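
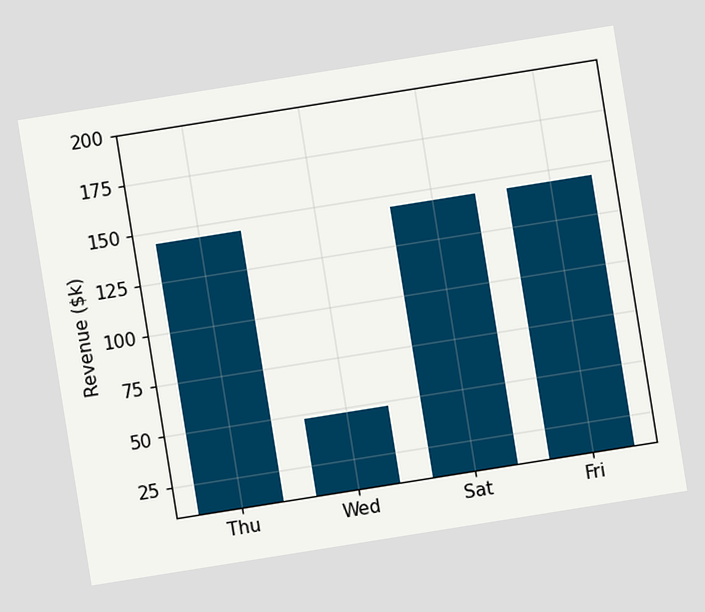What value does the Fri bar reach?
The chart is tilted about 9° counter-clockwise. Reading along the chart's y-axis, the Fri bar reaches $144k.

$144k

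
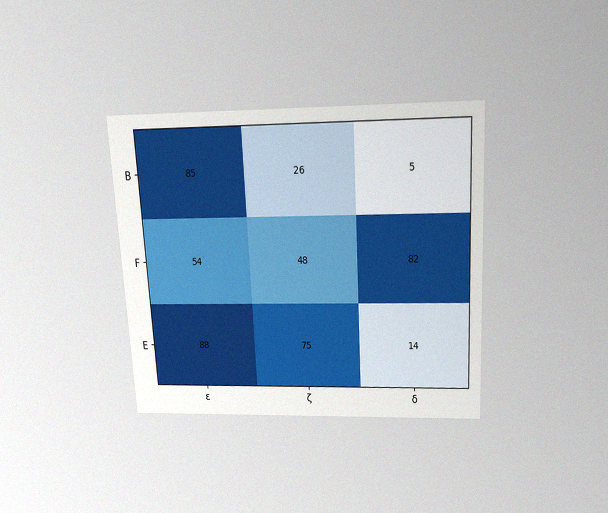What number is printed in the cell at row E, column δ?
14

The chart is tilted about 3° counter-clockwise and viewed slightly from above, with some photo noise. The (E, δ) cell reads 14.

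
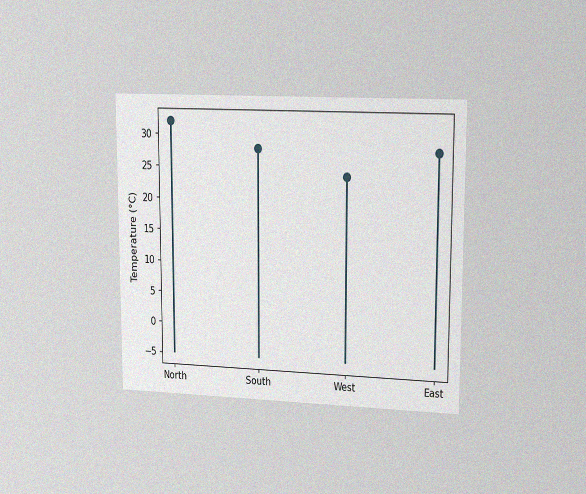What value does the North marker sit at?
The chart is viewed slightly from the right, with some photo noise. The North marker sits at 32°C.

32°C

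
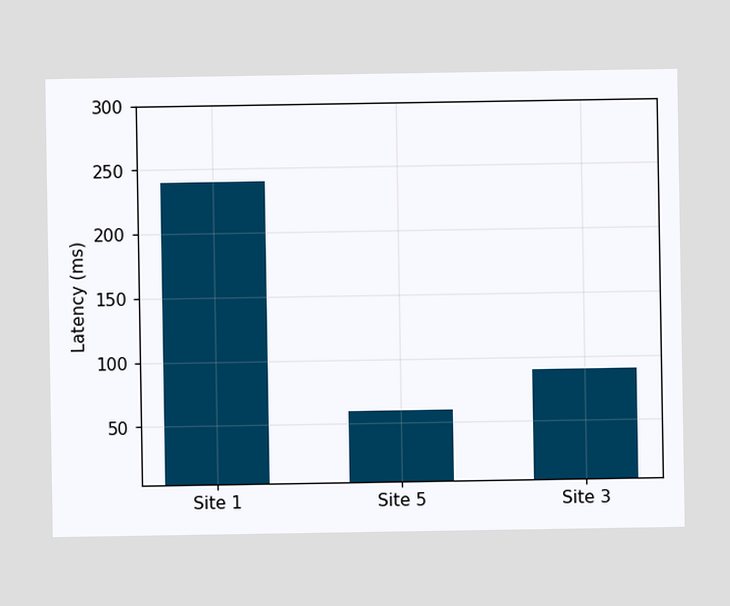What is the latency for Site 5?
60ms

Reading along the chart's y-axis, the Site 5 bar reaches 60ms.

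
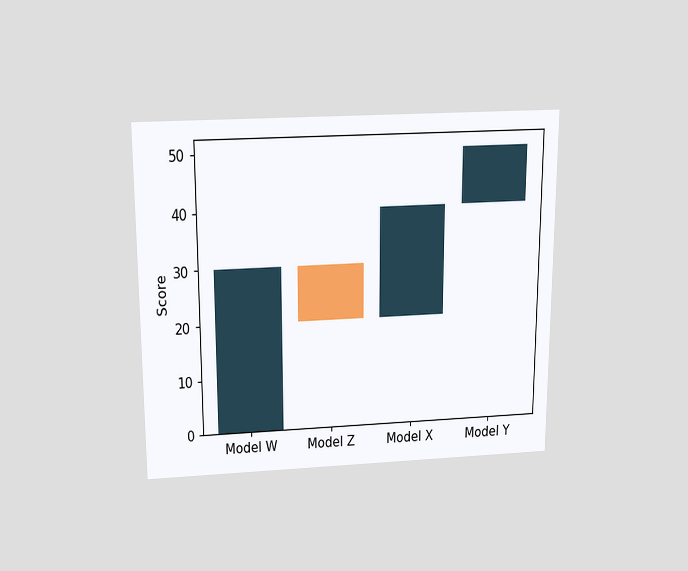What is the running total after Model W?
30

The chart is viewed slightly from above. After Model W the running total reaches 30.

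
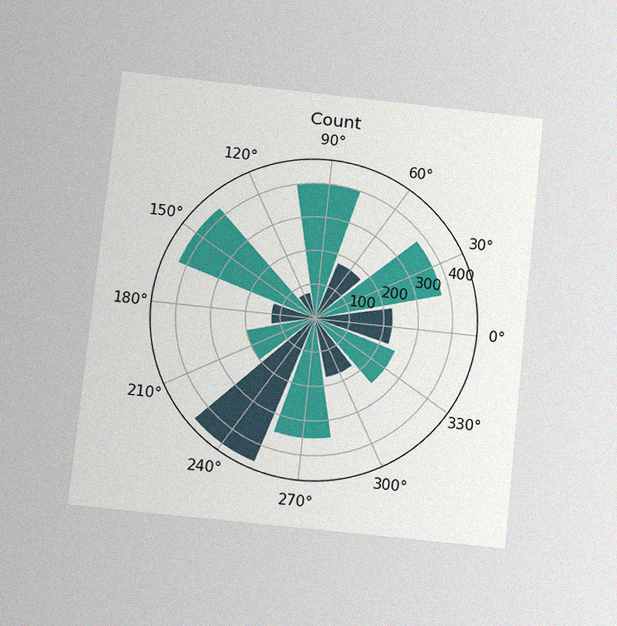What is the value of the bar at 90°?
The chart is tilted about 6° clockwise and viewed slightly from below, with some photo noise. The bar at 90° reaches 400 on the radial axis.

400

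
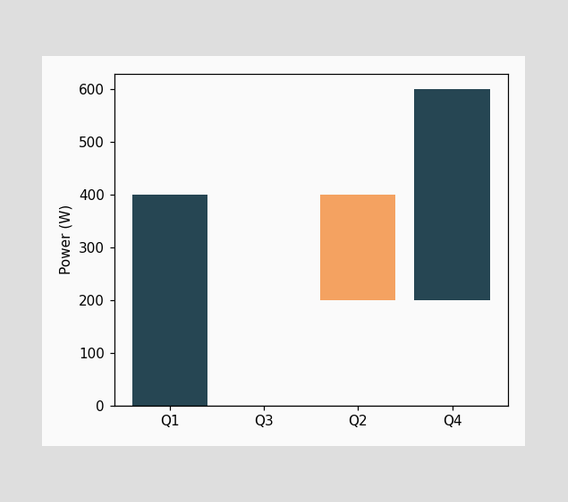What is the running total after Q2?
After Q2 the running total reaches 200W.

200W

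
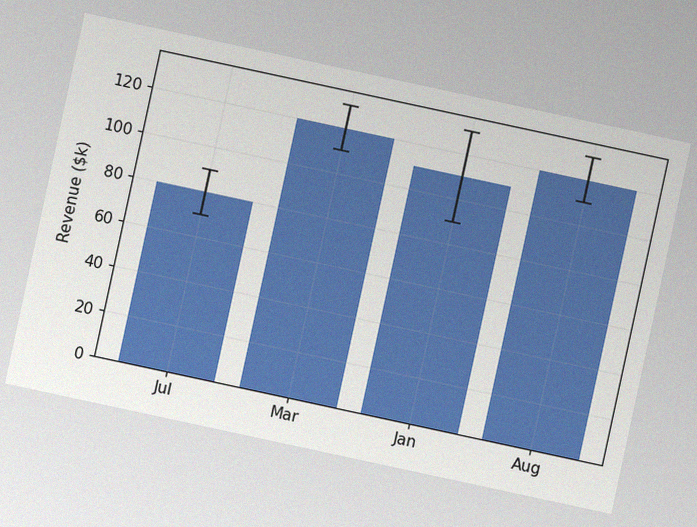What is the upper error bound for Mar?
$130k

The chart is tilted about 12° clockwise, with some photo noise. The Mar bar's upper whisker reaches $130k.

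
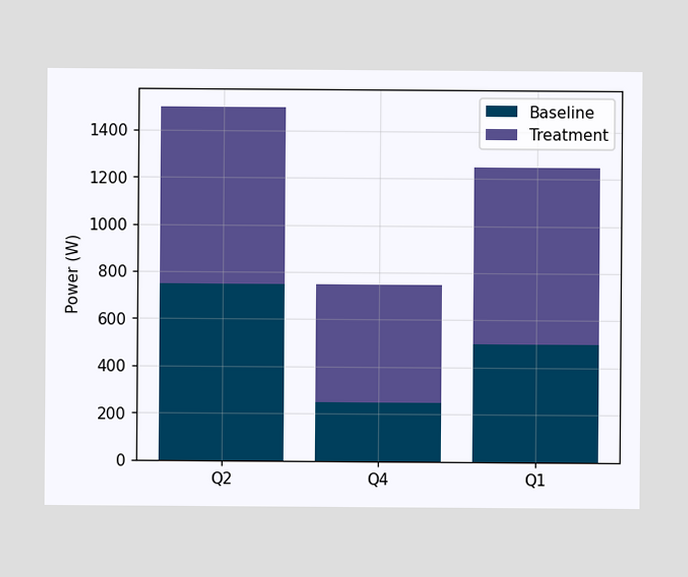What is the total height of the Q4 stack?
The Q4 stack's top reaches 750W on the y-axis.

750W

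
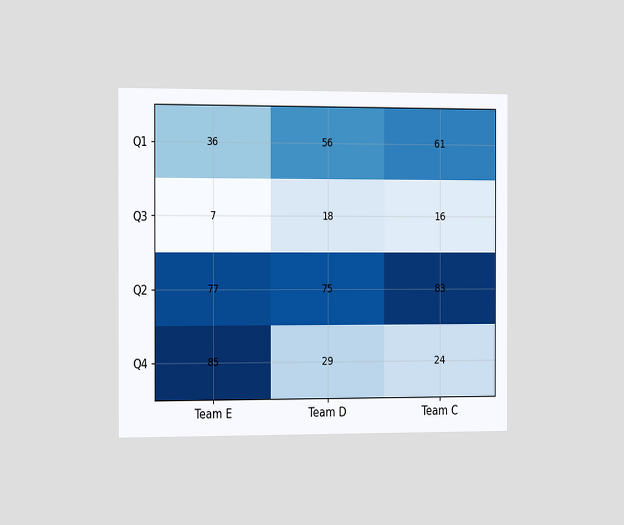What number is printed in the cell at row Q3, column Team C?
16

The chart is viewed slightly from the left. The (Q3, Team C) cell reads 16.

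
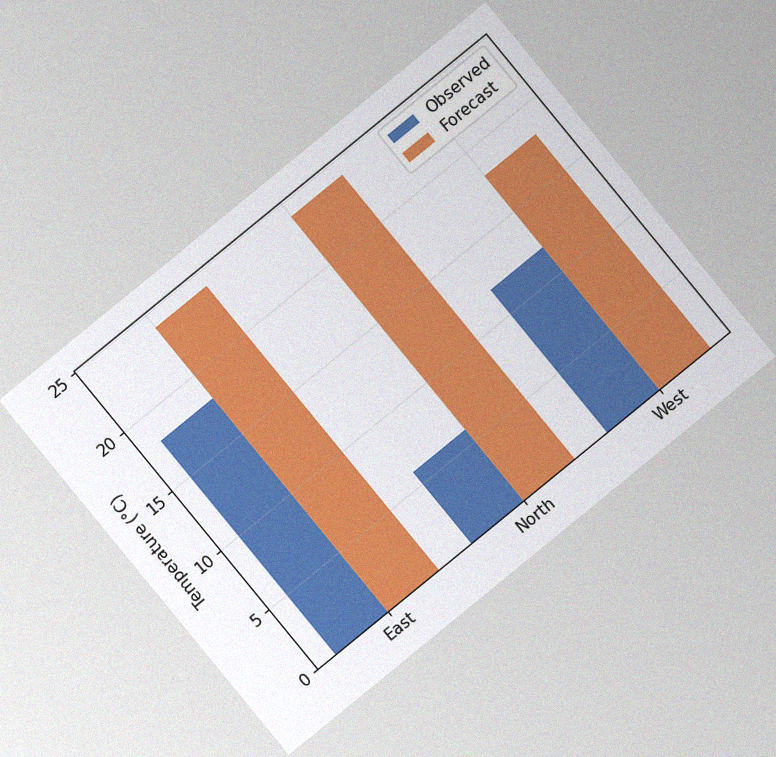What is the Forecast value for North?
24°C

The chart is tilted about 39° counter-clockwise, with some photo noise. The Forecast bar at North reaches 24°C on the y-axis.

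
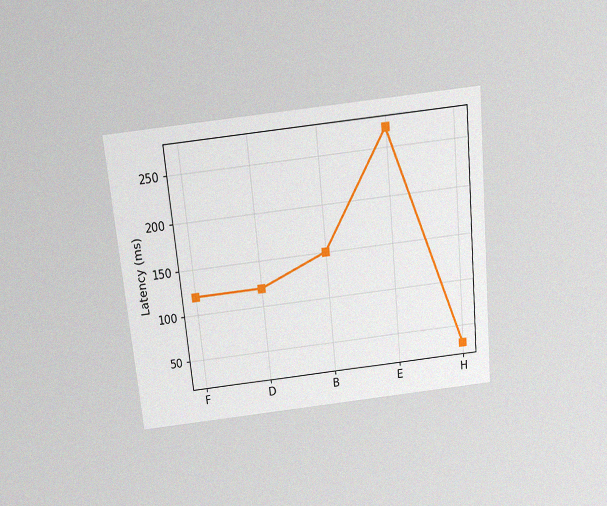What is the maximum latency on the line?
270ms

The chart is tilted about 6° counter-clockwise and viewed slightly from above, with some photo noise. The highest point is at E, and reading across to the y-axis gives 270ms.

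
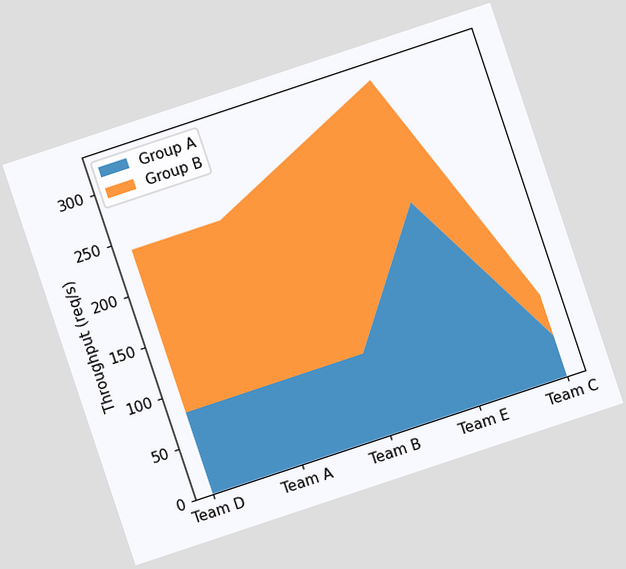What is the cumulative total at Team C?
80req/s

The chart is tilted about 18° counter-clockwise. The stacked total at Team C reaches 80req/s.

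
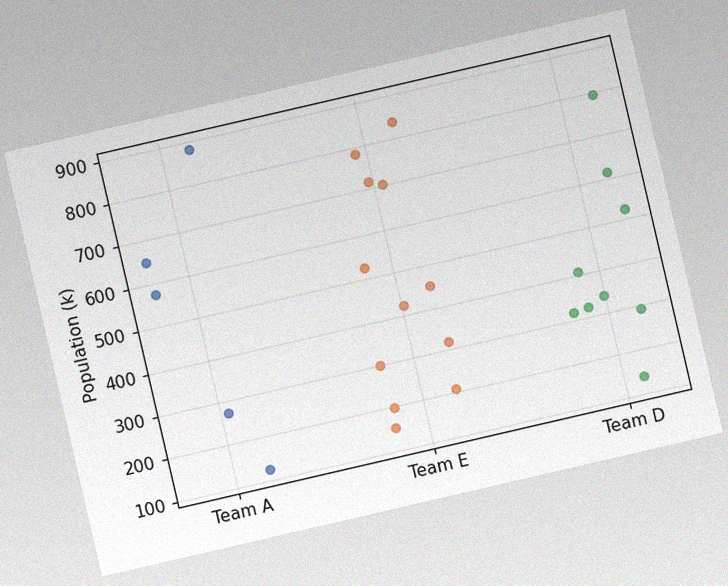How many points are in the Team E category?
12

The chart is tilted about 13° counter-clockwise, with some photo noise. Counting the markers in the Team E column gives 12.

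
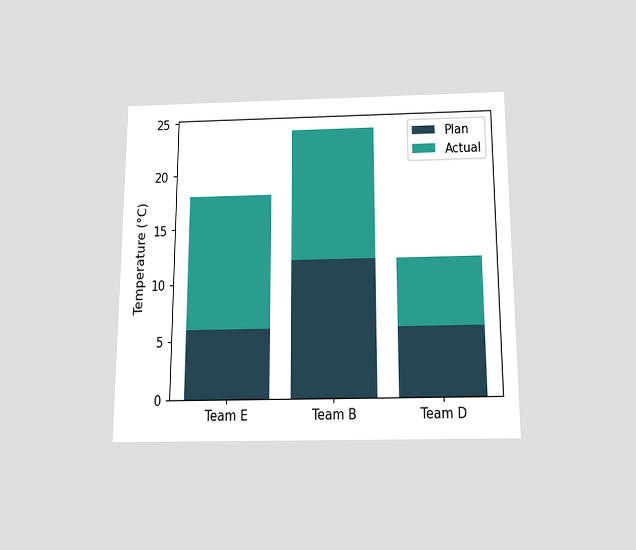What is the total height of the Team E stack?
The chart is viewed slightly from below. The Team E stack's top reaches 18°C on the y-axis.

18°C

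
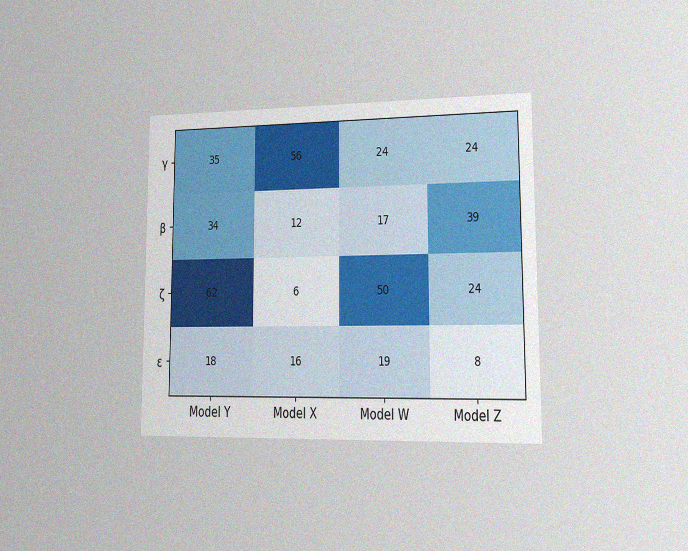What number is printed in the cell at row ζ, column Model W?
The chart is viewed slightly from the right, with some photo noise. The (ζ, Model W) cell reads 50.

50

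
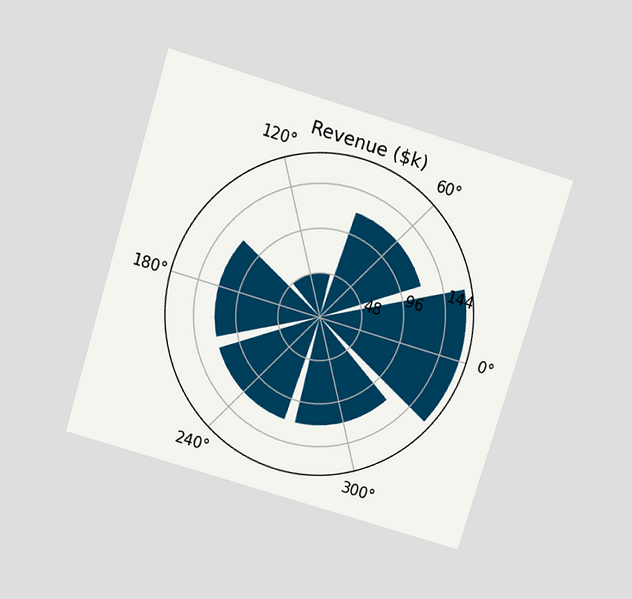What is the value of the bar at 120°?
The chart is tilted about 17° clockwise and viewed slightly from above. The bar at 120° reaches $48k on the radial axis.

$48k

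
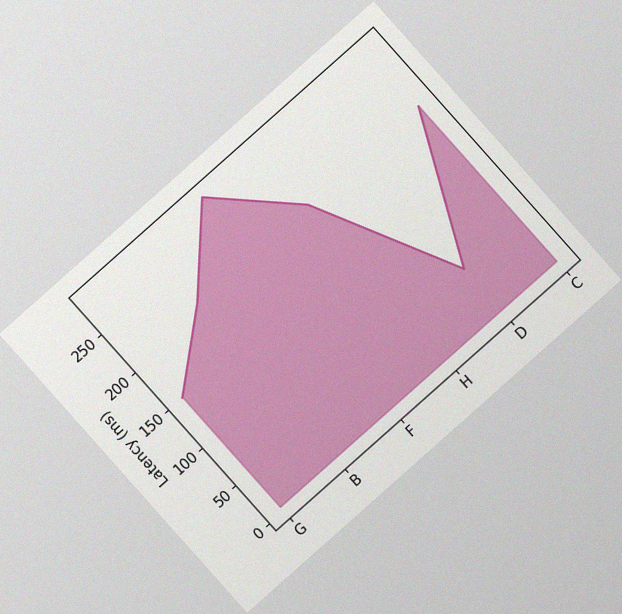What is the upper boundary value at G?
The chart is tilted about 42° counter-clockwise, with some photo noise. At G the upper boundary is at 150ms.

150ms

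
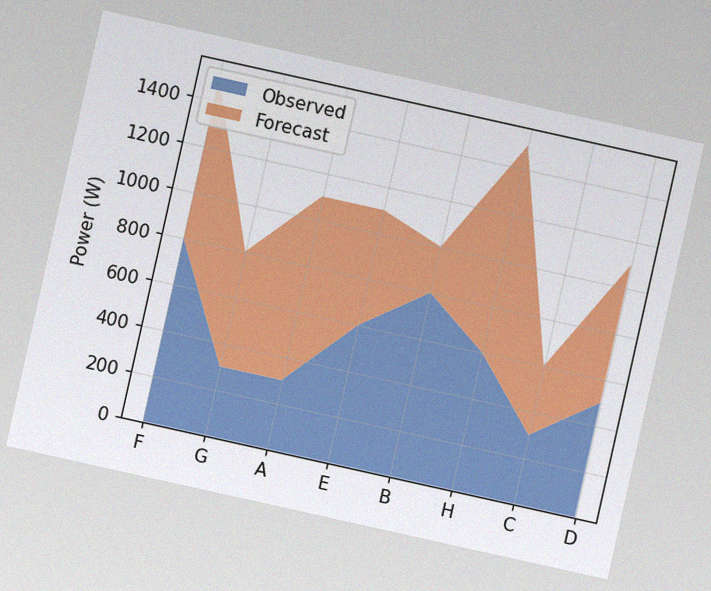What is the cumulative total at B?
1000W

The chart is tilted about 13° clockwise, with some photo noise. The stacked total at B reaches 1000W.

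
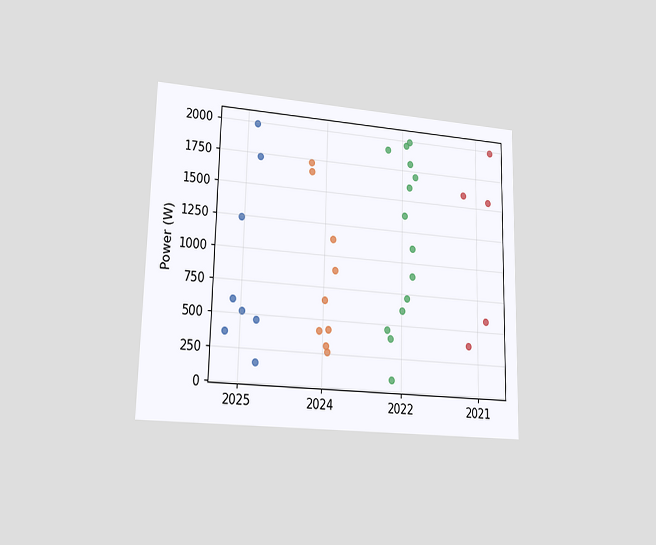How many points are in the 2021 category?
The chart is viewed at a slight angle. Counting the markers in the 2021 column gives 5.

5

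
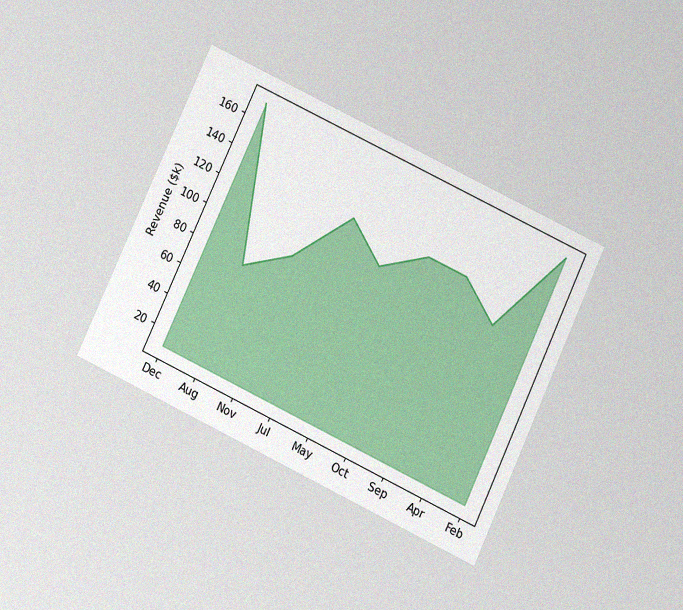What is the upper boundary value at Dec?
The chart is tilted about 25° clockwise and viewed slightly from below, with some photo noise. At Dec the upper boundary is at $171k.

$171k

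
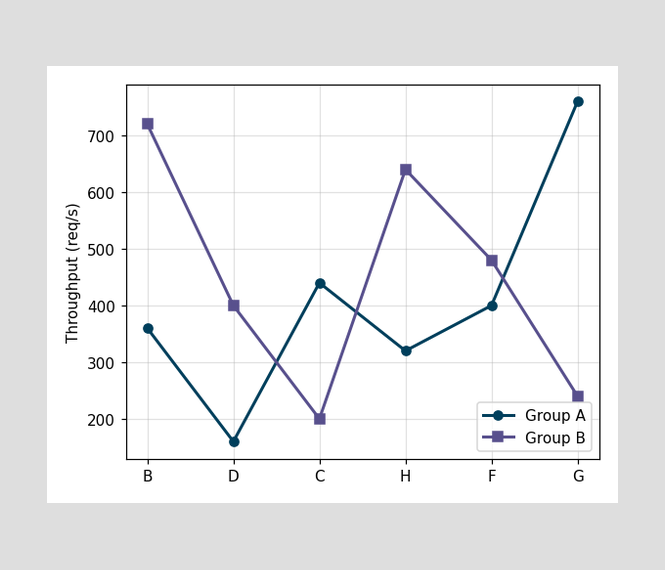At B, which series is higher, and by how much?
Group B, by 360req/s

At B, Group B sits above the other line by 360req/s.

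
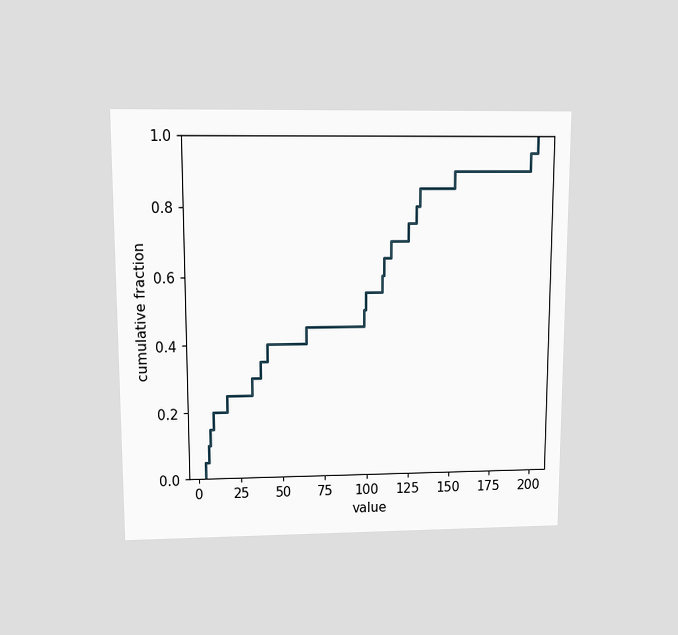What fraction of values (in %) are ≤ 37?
35%

The chart is viewed slightly from above. At x=37 the ECDF step is at 35%.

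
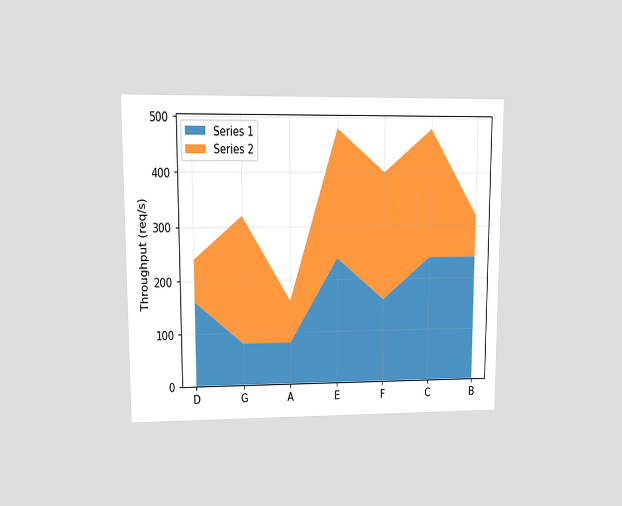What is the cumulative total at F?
The chart is viewed at a slight angle. The stacked total at F reaches 400req/s.

400req/s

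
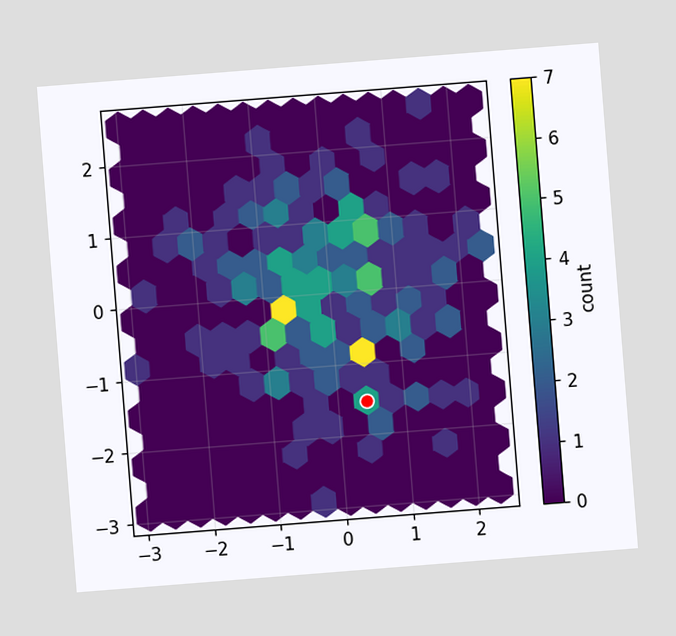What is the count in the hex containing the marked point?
4

The chart is tilted about 5° counter-clockwise. The marked hex reads 4 on the colorbar.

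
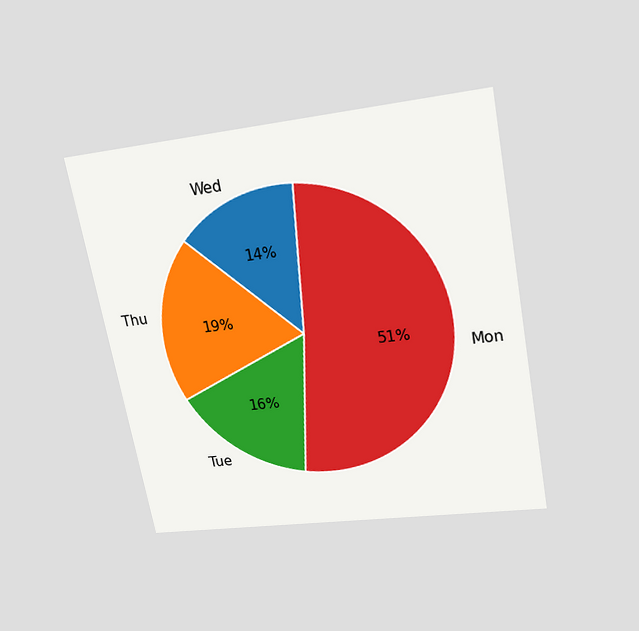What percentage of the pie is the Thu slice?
19%

The chart is tilted about 11° counter-clockwise and viewed slightly from above. The Thu slice takes up 19% of the pie.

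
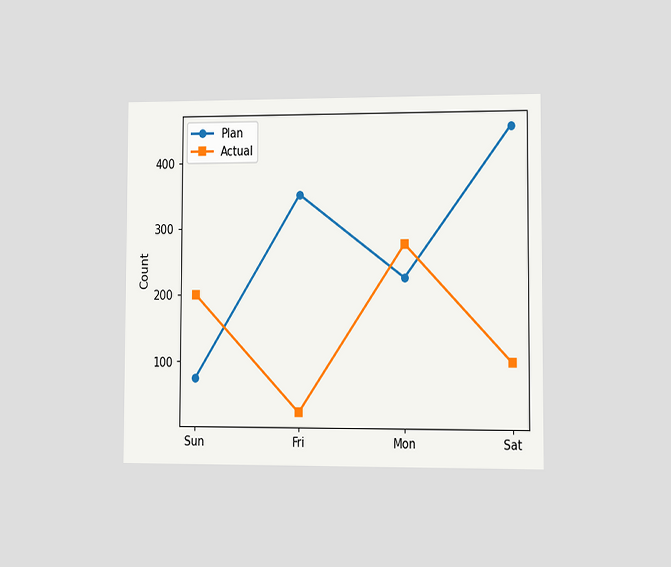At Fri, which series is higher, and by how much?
Plan, by 325

The chart is viewed slightly from the right. At Fri, Plan sits above the other line by 325.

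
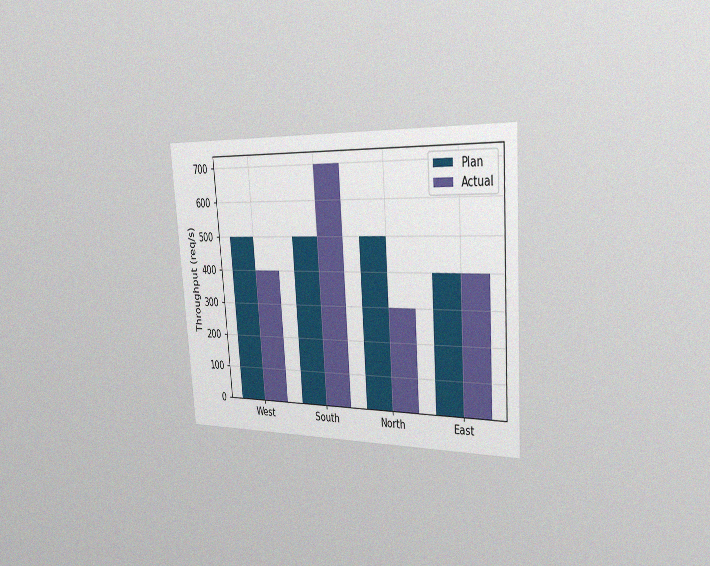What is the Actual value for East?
400req/s

The chart is tilted about 4° counter-clockwise and viewed slightly from the right, with some photo noise. The Actual bar at East reaches 400req/s on the y-axis.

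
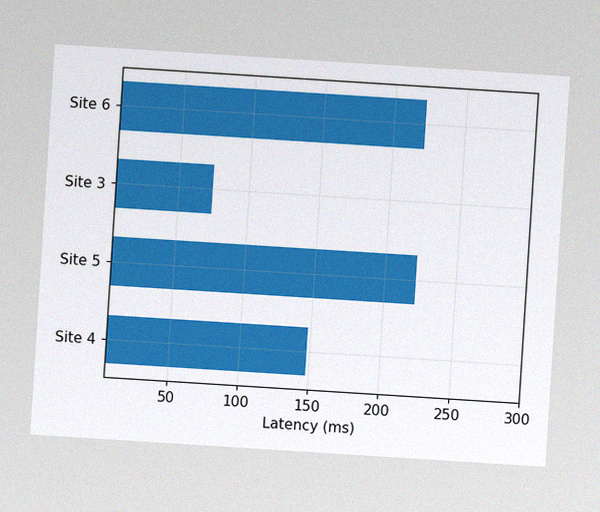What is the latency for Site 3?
The chart is tilted about 4° clockwise, with some photo noise. Reading along the chart's x-axis, the Site 3 bar reaches 74ms.

74ms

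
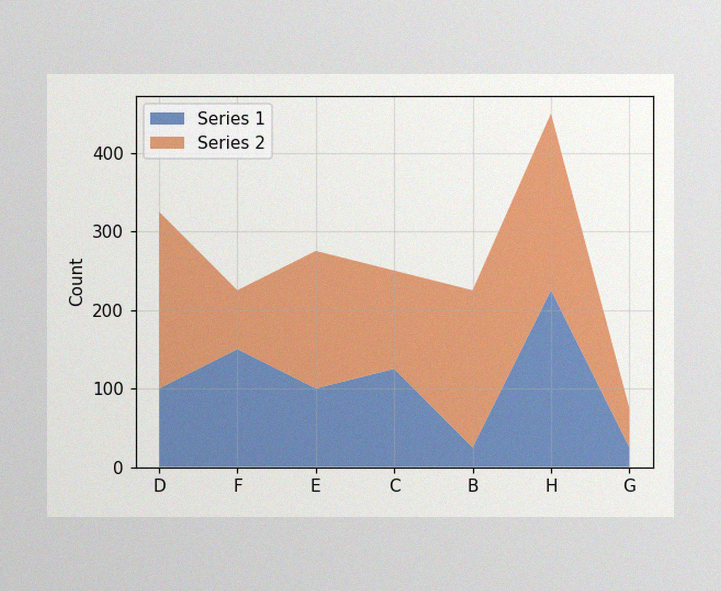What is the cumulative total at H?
The image has some photo noise and uneven lighting. The stacked total at H reaches 450.

450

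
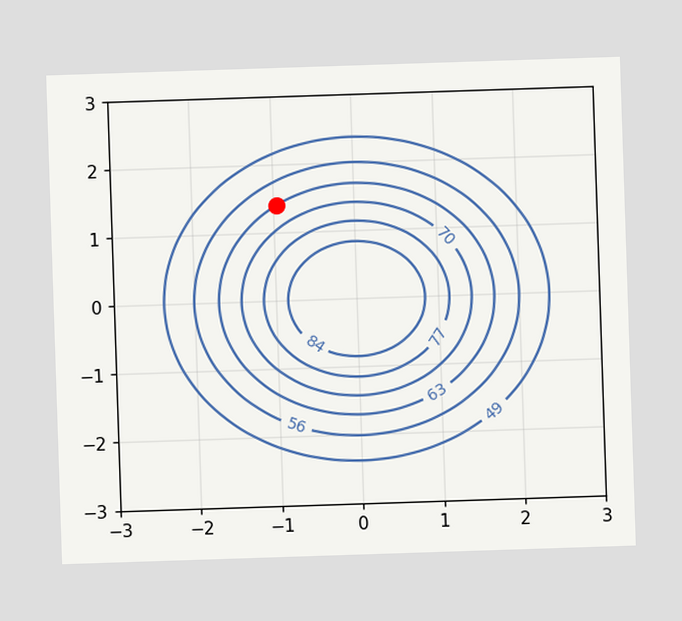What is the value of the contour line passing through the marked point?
The marked point sits on the contour labelled 63.

63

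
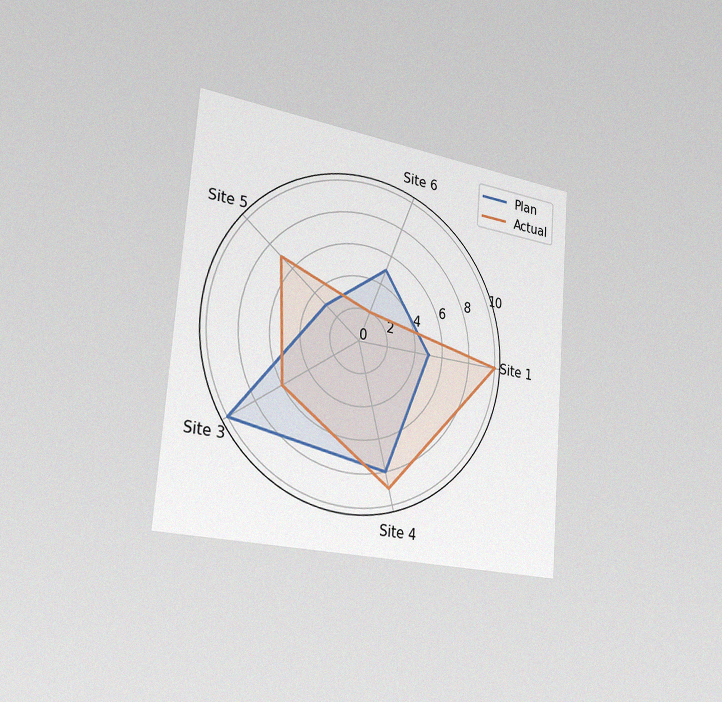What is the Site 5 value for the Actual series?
7

The chart is tilted about 5° clockwise and viewed slightly from the left, with some photo noise. On the Site 5 axis, Actual reaches 7.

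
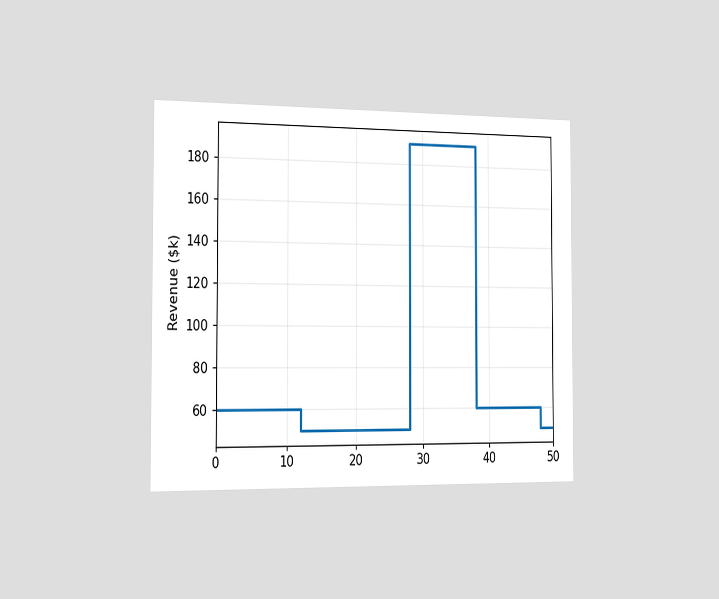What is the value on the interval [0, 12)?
$60k

The chart is viewed slightly from the left. On [0, 12) the step sits at $60k.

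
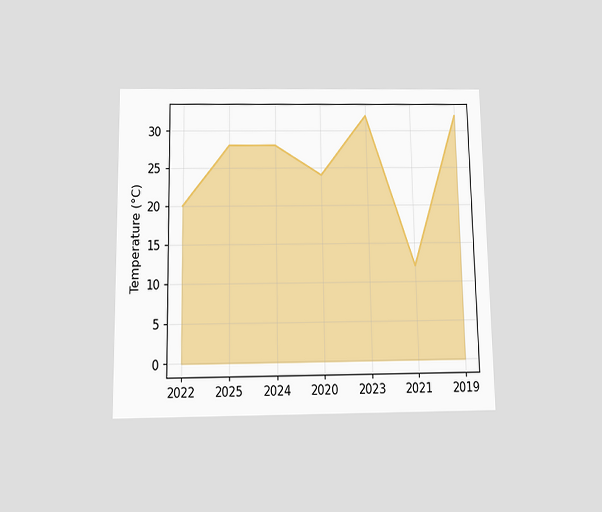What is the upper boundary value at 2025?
The chart is viewed slightly from below. At 2025 the upper boundary is at 28°C.

28°C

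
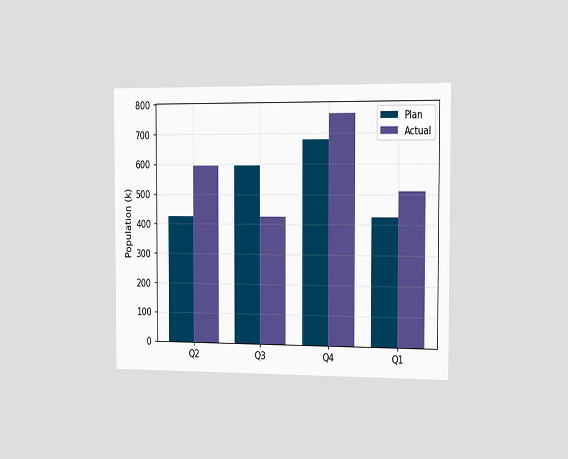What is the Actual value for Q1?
510k

The chart is viewed slightly from the right. The Actual bar at Q1 reaches 510k on the y-axis.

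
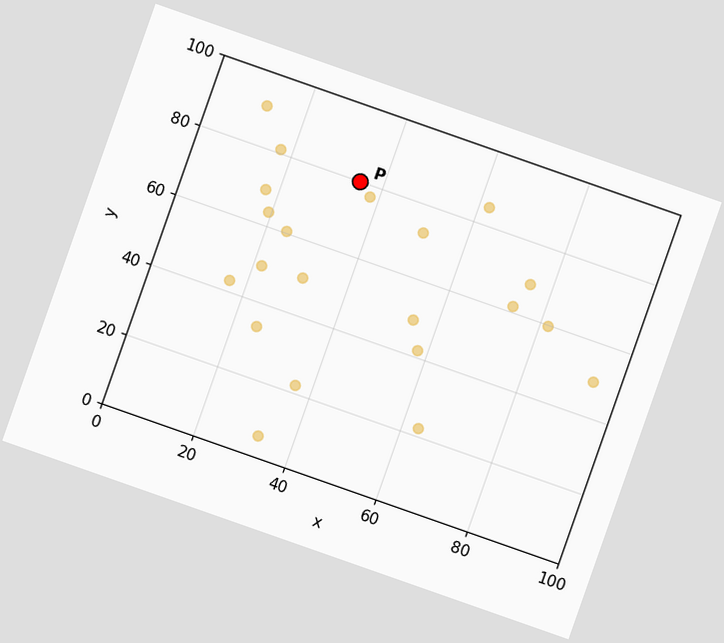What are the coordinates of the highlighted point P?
The chart is tilted about 19° clockwise. Following the gridlines from P to each axis, P sits at (35, 80).

(35, 80)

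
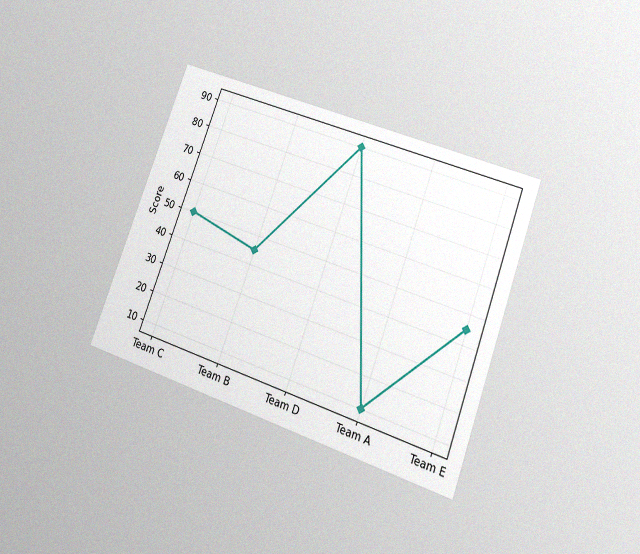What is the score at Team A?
The chart is tilted about 20° clockwise and viewed at a slight angle, with some photo noise. At Team A, the line is at 10.

10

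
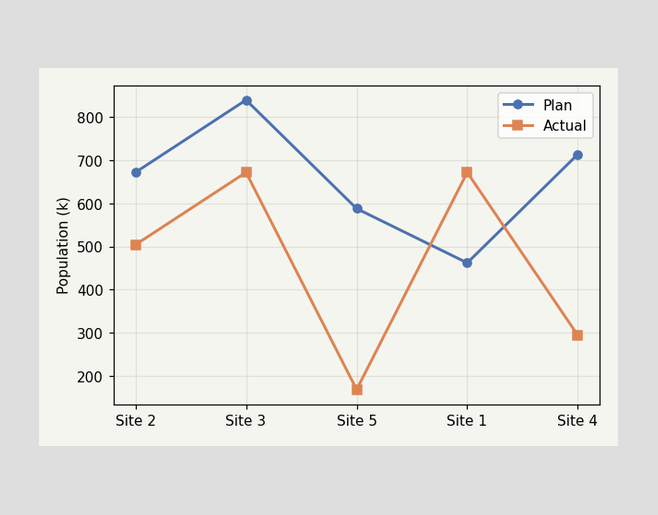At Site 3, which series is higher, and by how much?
At Site 3, Plan sits above the other line by 168k.

Plan, by 168k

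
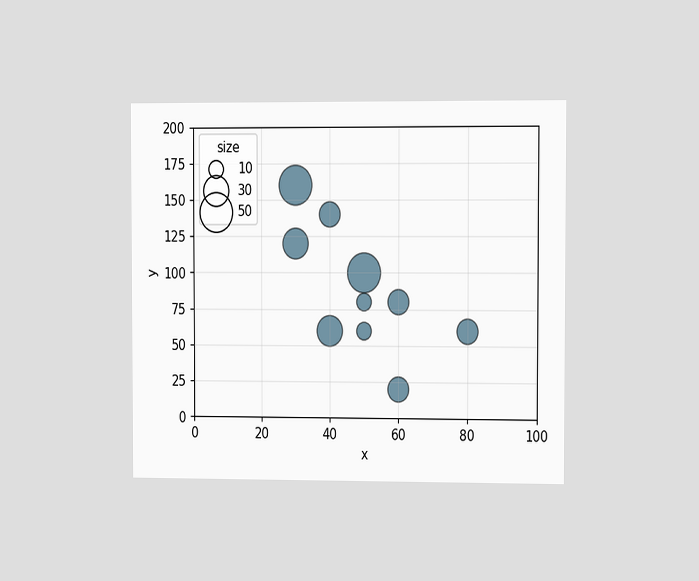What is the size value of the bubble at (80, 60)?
The chart is viewed slightly from the right. Matching the bubble at (80, 60) against the size legend gives 20.

20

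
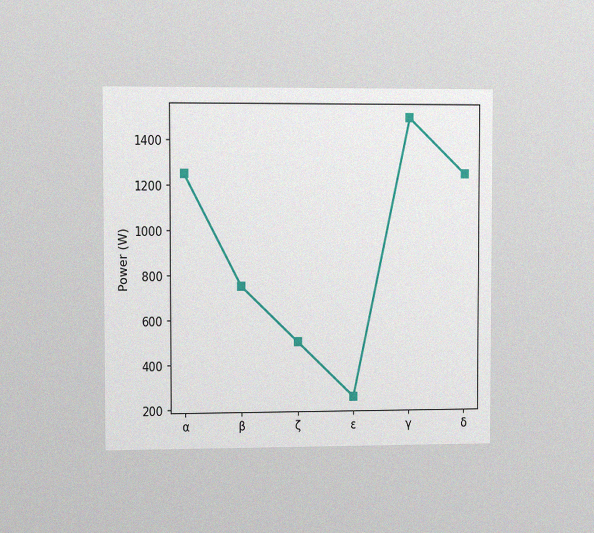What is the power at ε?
The chart is viewed slightly from the left, with some photo noise. At ε, the line is at 250W.

250W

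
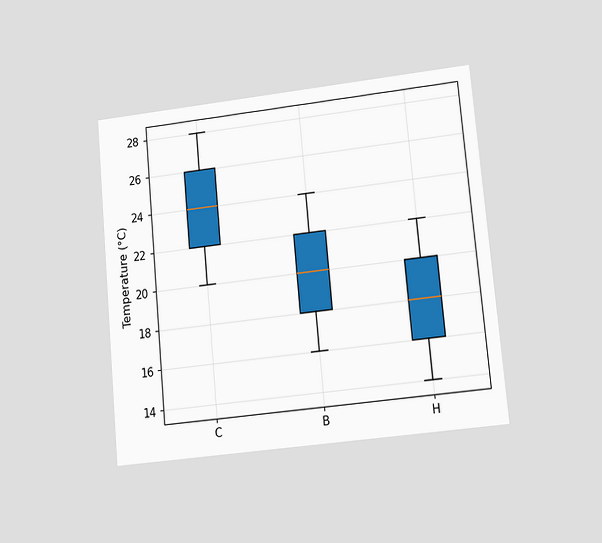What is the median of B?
20°C

The chart is tilted about 5° counter-clockwise and viewed at a slight angle. The median line in the B box sits at 20°C.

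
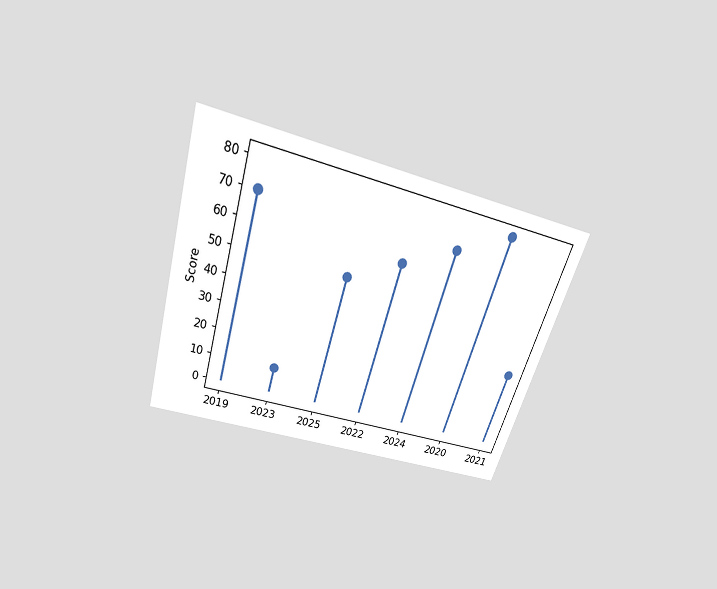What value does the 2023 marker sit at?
The chart is tilted about 17° clockwise and viewed slightly from above. The 2023 marker sits at 10.

10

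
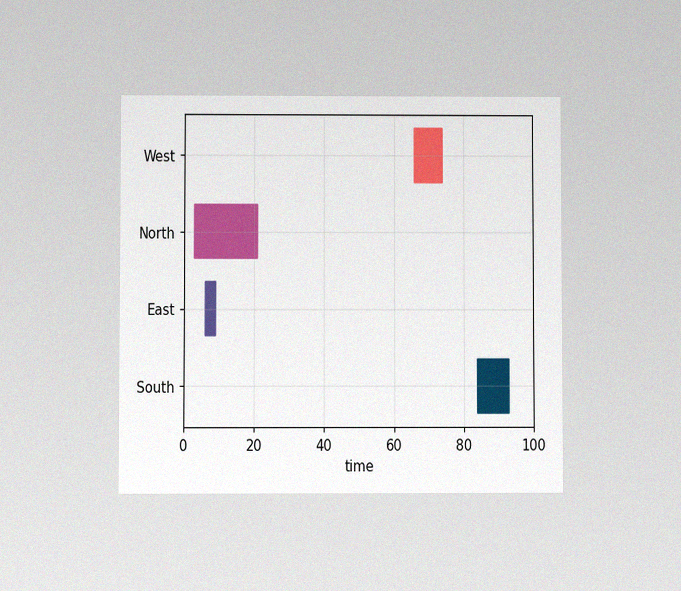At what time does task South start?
The chart is viewed at a slight angle, with some photo noise. The South bar begins at t=84.

84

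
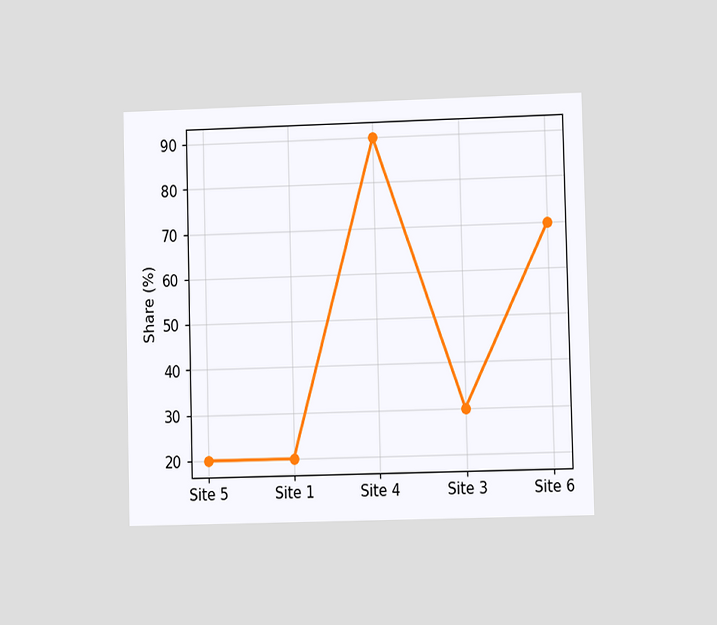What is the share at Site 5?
20%

The chart is viewed at a slight angle. At Site 5, the line is at 20%.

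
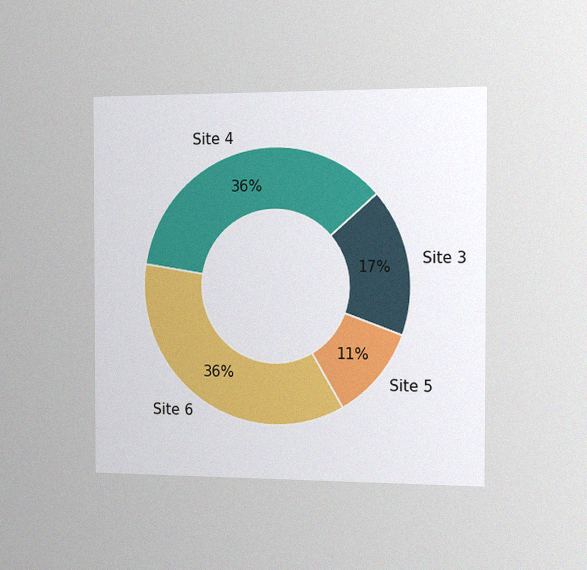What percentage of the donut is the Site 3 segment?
The chart is viewed slightly from the right, with some photo noise. The Site 3 segment takes up 17% of the ring.

17%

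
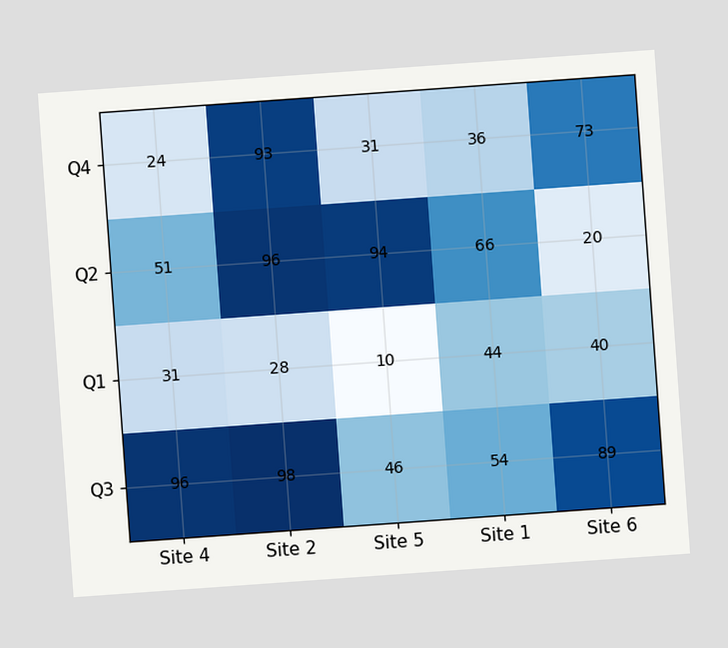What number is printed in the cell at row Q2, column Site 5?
The chart is tilted about 4° counter-clockwise. The (Q2, Site 5) cell reads 94.

94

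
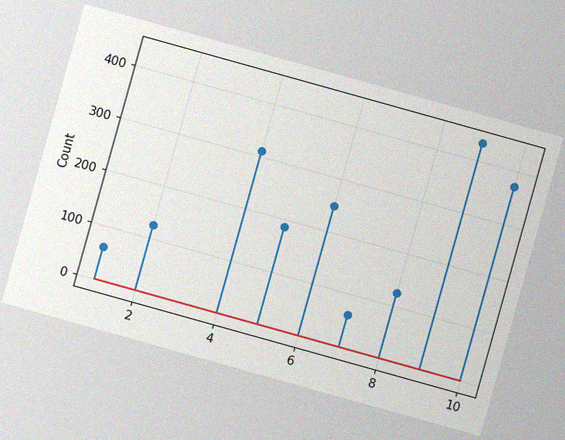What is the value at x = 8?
124

The chart is tilted about 16° clockwise, with some photo noise. The stem at x=8 reaches 124.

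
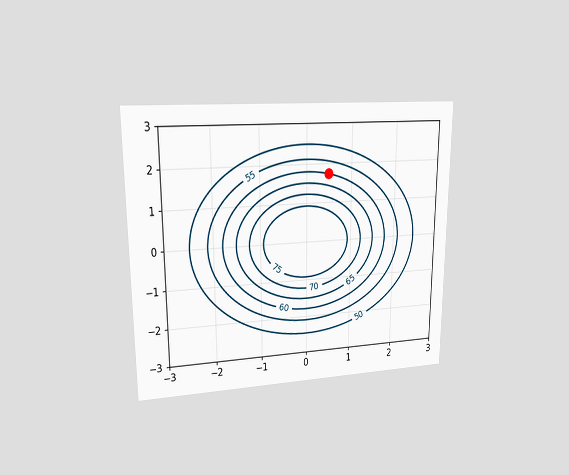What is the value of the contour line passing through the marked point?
The chart is viewed at a slight angle. The marked point sits on the contour labelled 60.

60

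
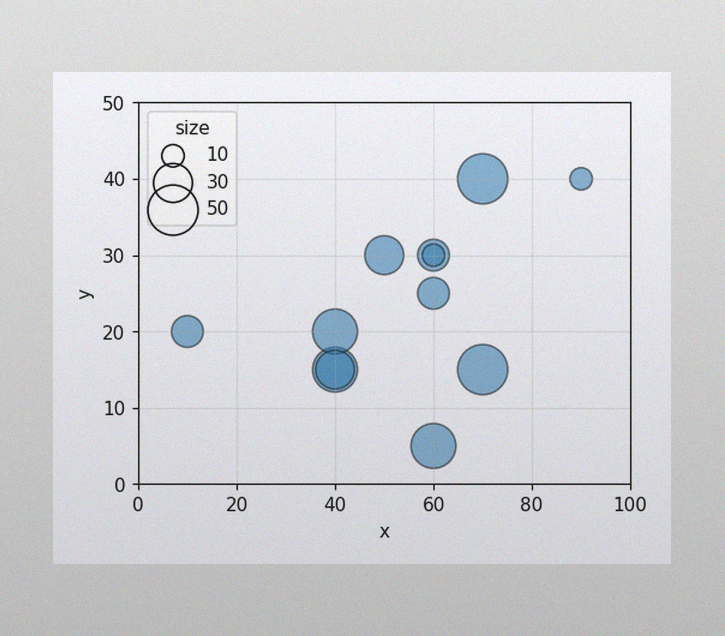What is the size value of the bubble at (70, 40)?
The image has some photo noise and uneven lighting. Matching the bubble at (70, 40) against the size legend gives 50.

50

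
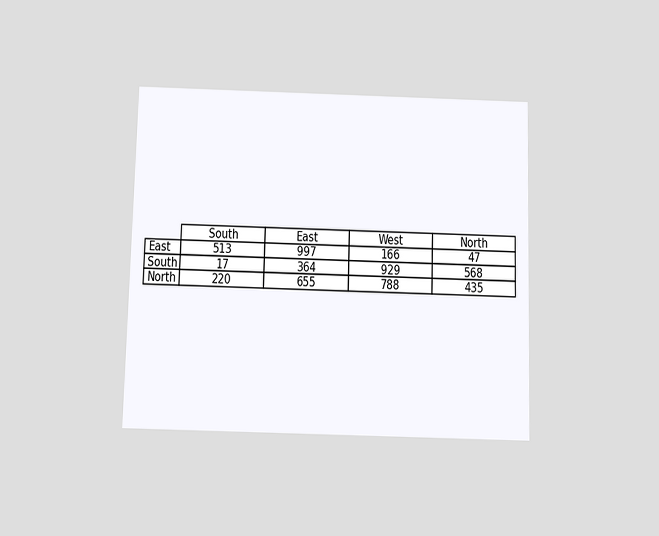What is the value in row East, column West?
166

The chart is viewed slightly from below. The (East, West) cell reads 166.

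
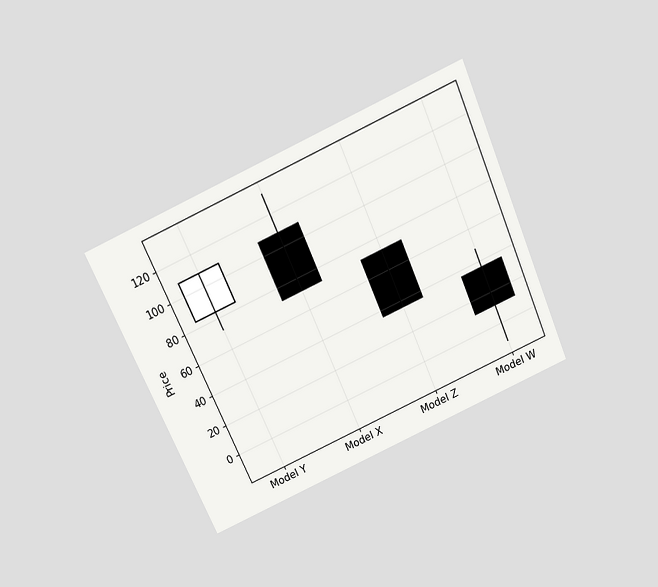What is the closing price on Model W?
The chart is tilted about 24° counter-clockwise and viewed slightly from above. The Model W candle closes at 12.

12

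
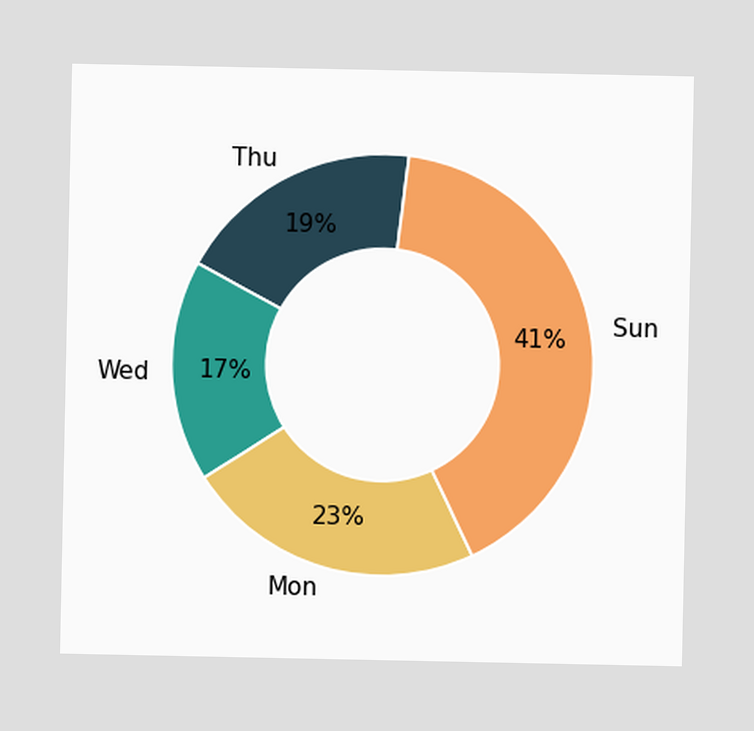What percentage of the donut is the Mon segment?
23%

The Mon segment takes up 23% of the ring.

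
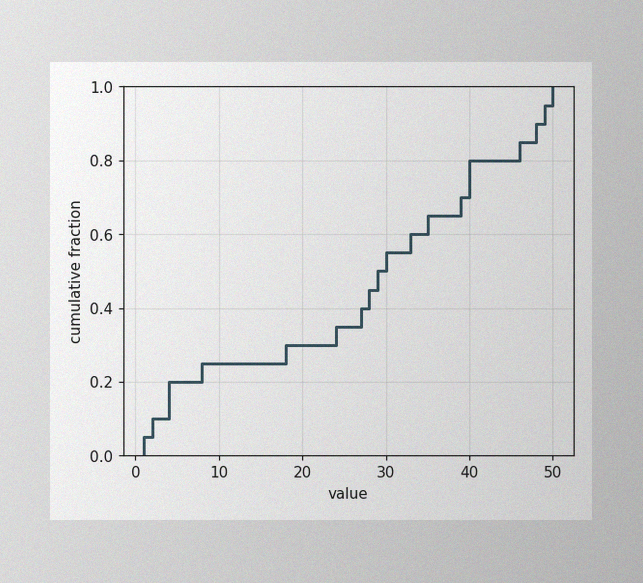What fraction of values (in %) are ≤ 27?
40%

The image has some photo noise and uneven lighting. At x=27 the ECDF step is at 40%.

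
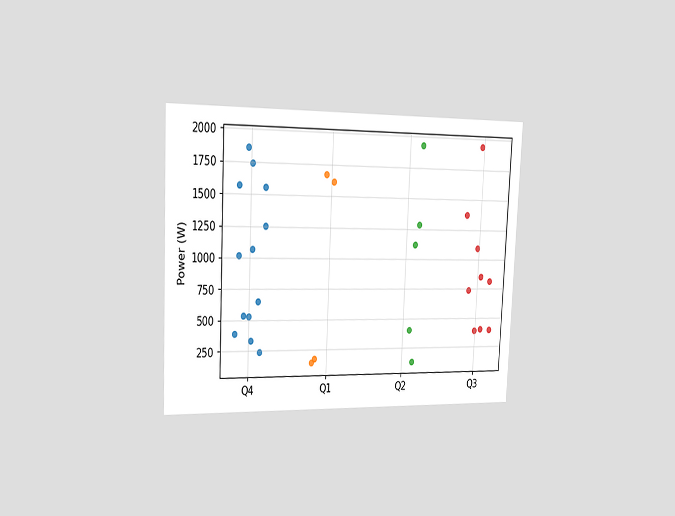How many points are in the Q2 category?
The chart is tilted about 3° clockwise and viewed slightly from the left. Counting the markers in the Q2 column gives 5.

5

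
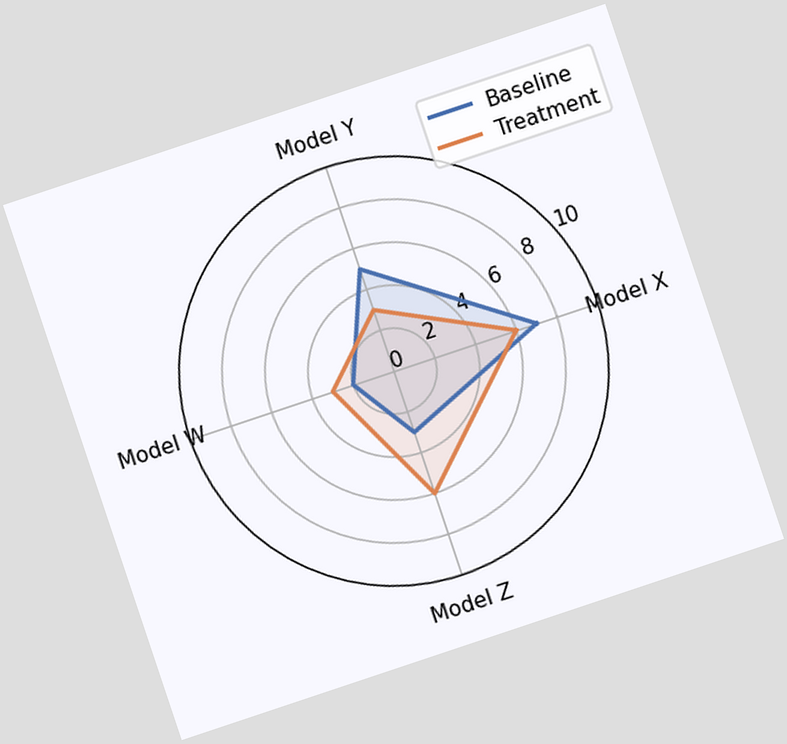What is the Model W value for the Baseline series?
The chart is tilted about 18° counter-clockwise. On the Model W axis, Baseline reaches 2.

2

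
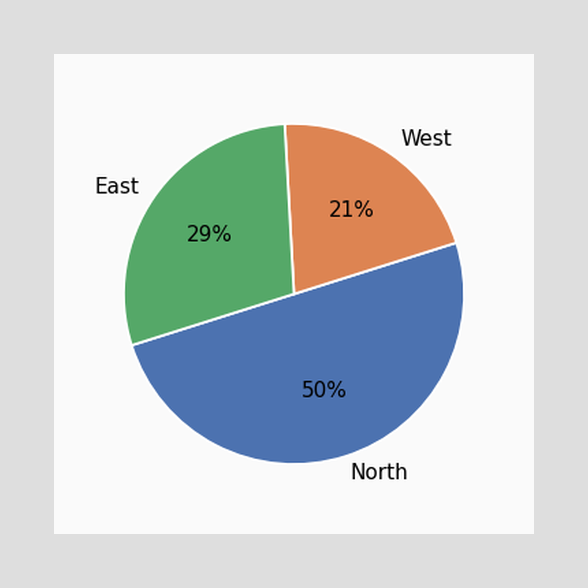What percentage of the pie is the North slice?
50%

The North slice takes up 50% of the pie.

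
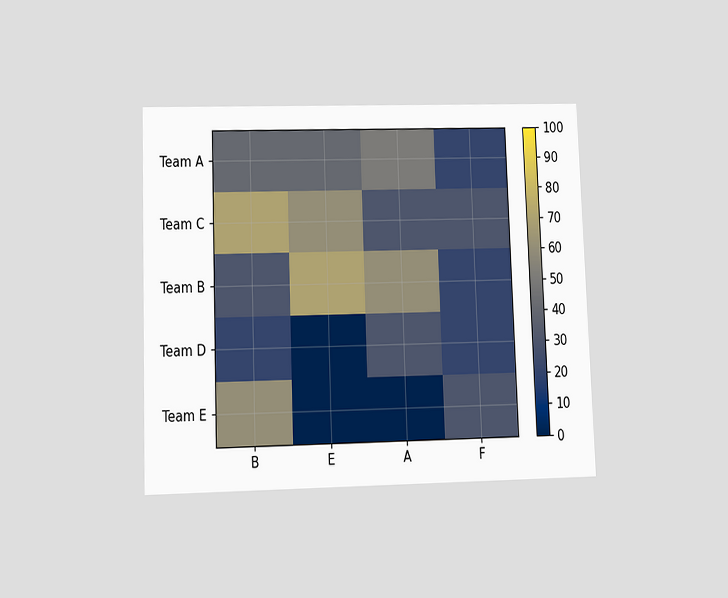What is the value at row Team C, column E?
The chart is tilted about 2° counter-clockwise and viewed slightly from below. Matching cell (Team C, E) against the colorbar gives 60.

60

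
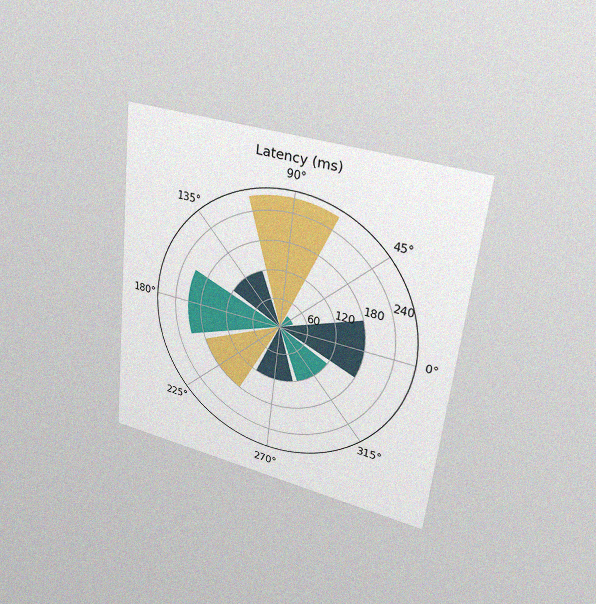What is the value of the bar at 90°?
270ms

The chart is tilted about 6° clockwise and viewed at a slight angle, with some photo noise. The bar at 90° reaches 270ms on the radial axis.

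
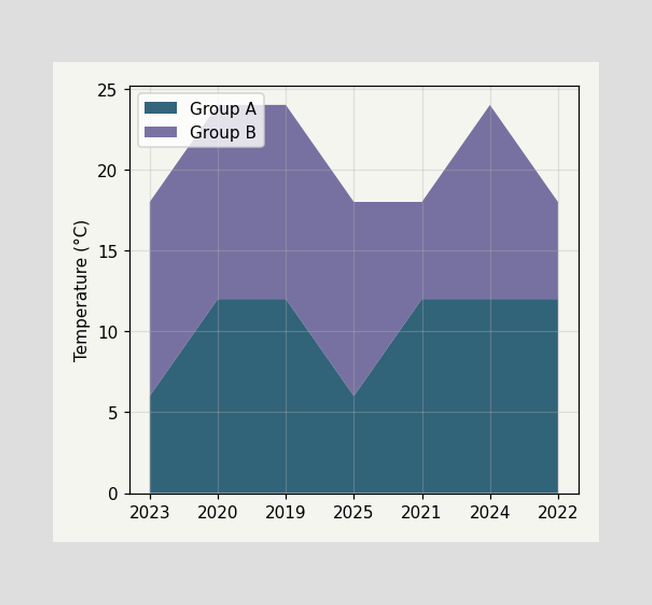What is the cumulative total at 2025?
The stacked total at 2025 reaches 18°C.

18°C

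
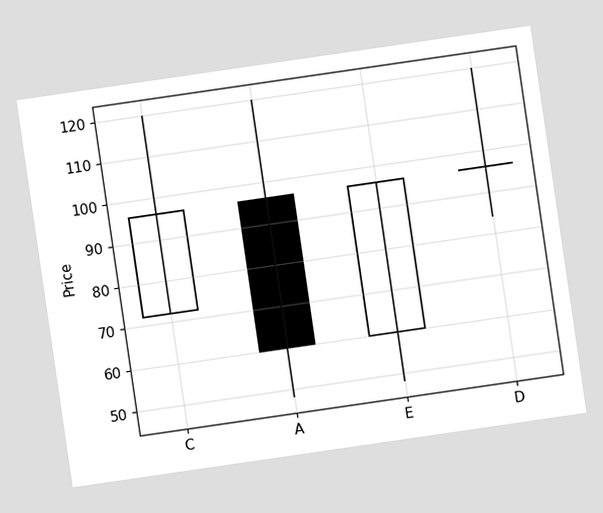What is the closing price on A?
The chart is tilted about 8° counter-clockwise. The A candle closes at 60.

60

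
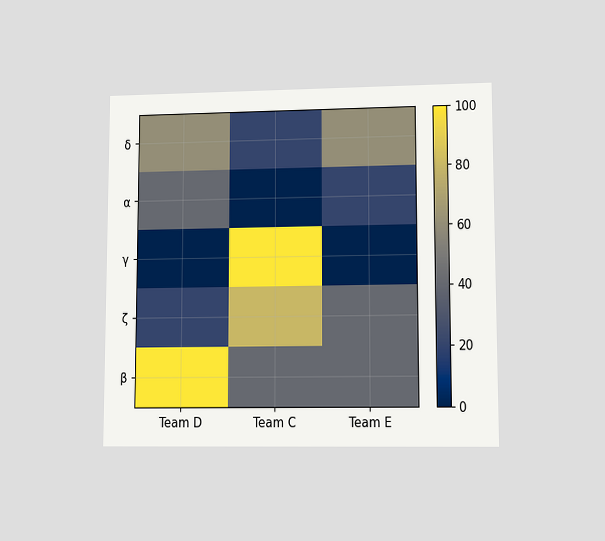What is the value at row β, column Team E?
The chart is viewed at a slight angle. Matching cell (β, Team E) against the colorbar gives 40.

40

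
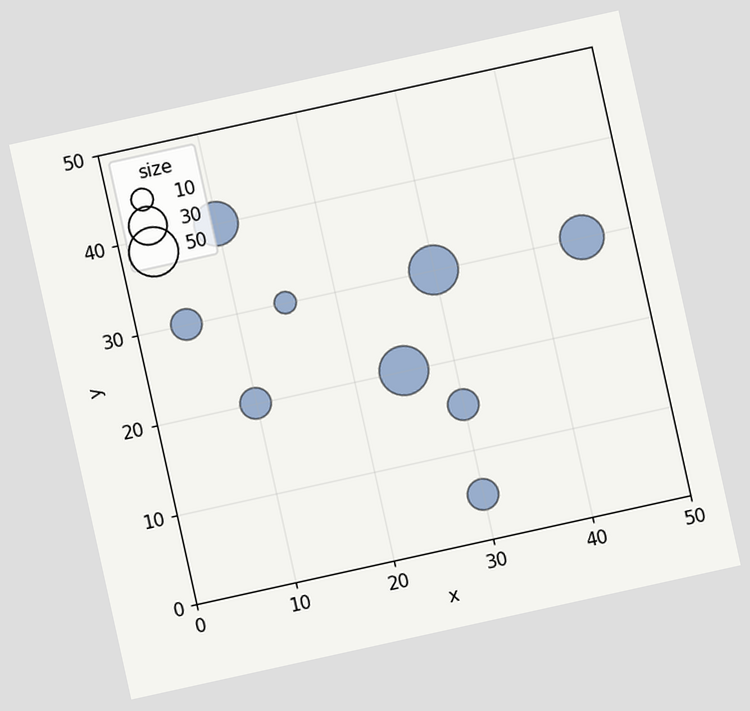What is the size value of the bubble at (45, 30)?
The chart is tilted about 12° counter-clockwise. Matching the bubble at (45, 30) against the size legend gives 40.

40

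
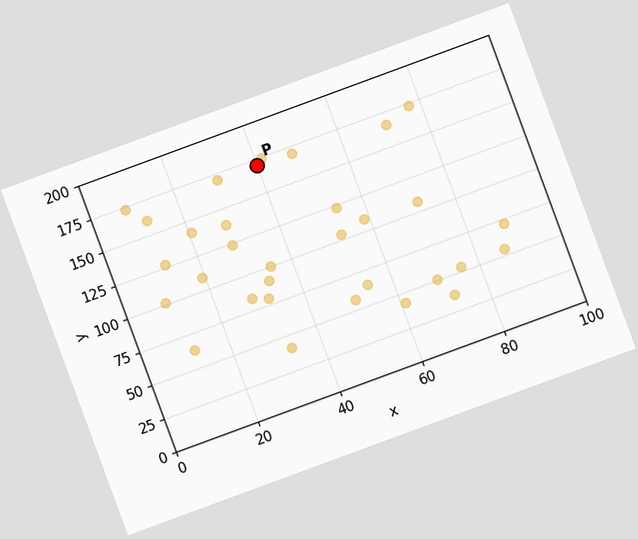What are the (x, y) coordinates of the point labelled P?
The chart is tilted about 20° counter-clockwise. Following the gridlines from P to each axis, P sits at (40, 170).

(40, 170)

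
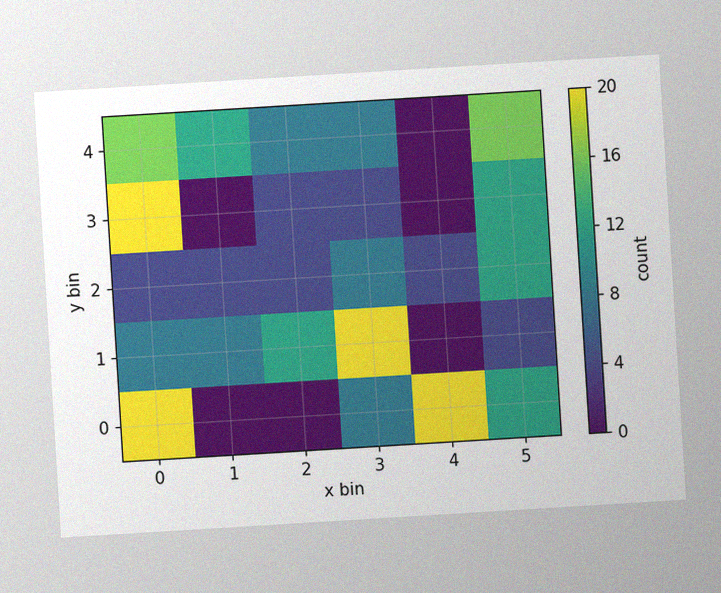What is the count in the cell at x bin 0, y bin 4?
The chart is tilted about 3° counter-clockwise, with some photo noise. Matching the cell (0, 4) against the colorbar gives 16.

16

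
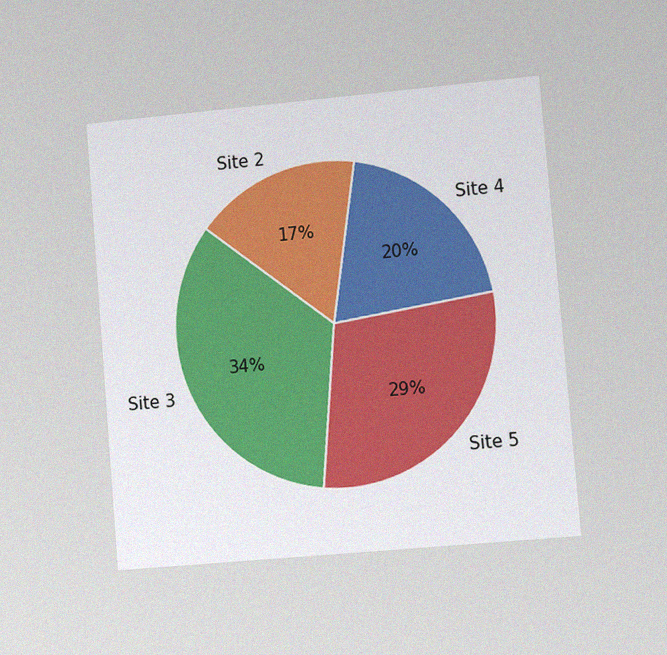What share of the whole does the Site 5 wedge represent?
The chart is tilted about 5° counter-clockwise and viewed slightly from the right, with some photo noise. The Site 5 slice takes up 29% of the pie.

29%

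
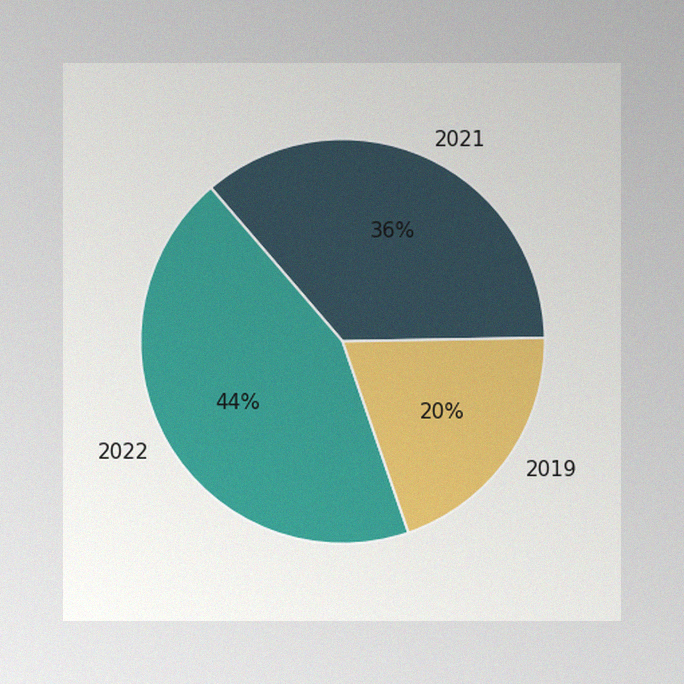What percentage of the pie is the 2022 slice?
The image has some photo noise and uneven lighting. The 2022 slice takes up 44% of the pie.

44%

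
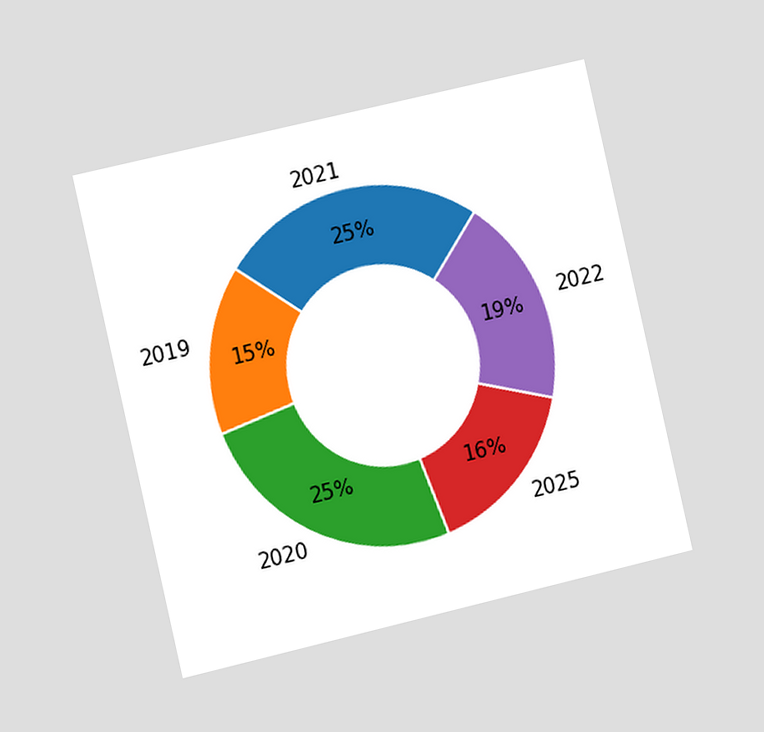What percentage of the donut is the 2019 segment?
The chart is tilted about 13° counter-clockwise and viewed slightly from the left. The 2019 segment takes up 15% of the ring.

15%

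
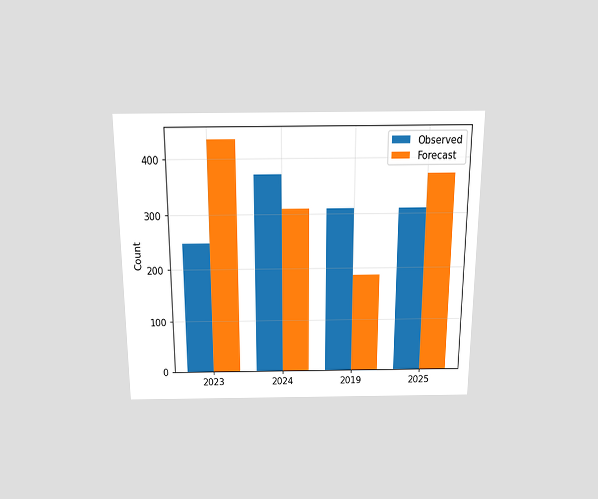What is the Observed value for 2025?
310

The chart is viewed slightly from above. The Observed bar at 2025 reaches 310 on the y-axis.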